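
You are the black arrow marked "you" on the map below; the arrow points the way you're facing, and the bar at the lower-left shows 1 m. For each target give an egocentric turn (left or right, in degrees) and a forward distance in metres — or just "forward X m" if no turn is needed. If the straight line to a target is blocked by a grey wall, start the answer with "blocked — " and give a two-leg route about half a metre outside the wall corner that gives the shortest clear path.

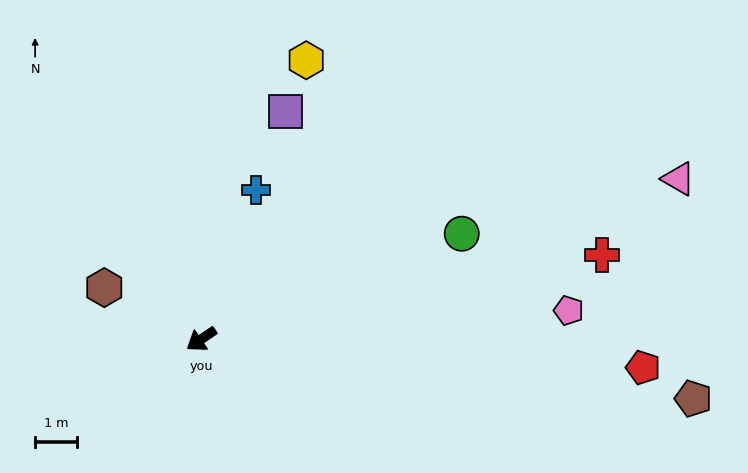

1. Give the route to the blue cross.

turn right 144°, forward 3.8 m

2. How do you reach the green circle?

turn left 168°, forward 6.8 m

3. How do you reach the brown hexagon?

turn right 62°, forward 2.6 m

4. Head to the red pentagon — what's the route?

turn left 142°, forward 10.6 m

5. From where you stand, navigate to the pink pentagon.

turn left 150°, forward 8.9 m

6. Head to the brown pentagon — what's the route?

turn left 139°, forward 11.9 m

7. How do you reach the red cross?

turn left 158°, forward 9.8 m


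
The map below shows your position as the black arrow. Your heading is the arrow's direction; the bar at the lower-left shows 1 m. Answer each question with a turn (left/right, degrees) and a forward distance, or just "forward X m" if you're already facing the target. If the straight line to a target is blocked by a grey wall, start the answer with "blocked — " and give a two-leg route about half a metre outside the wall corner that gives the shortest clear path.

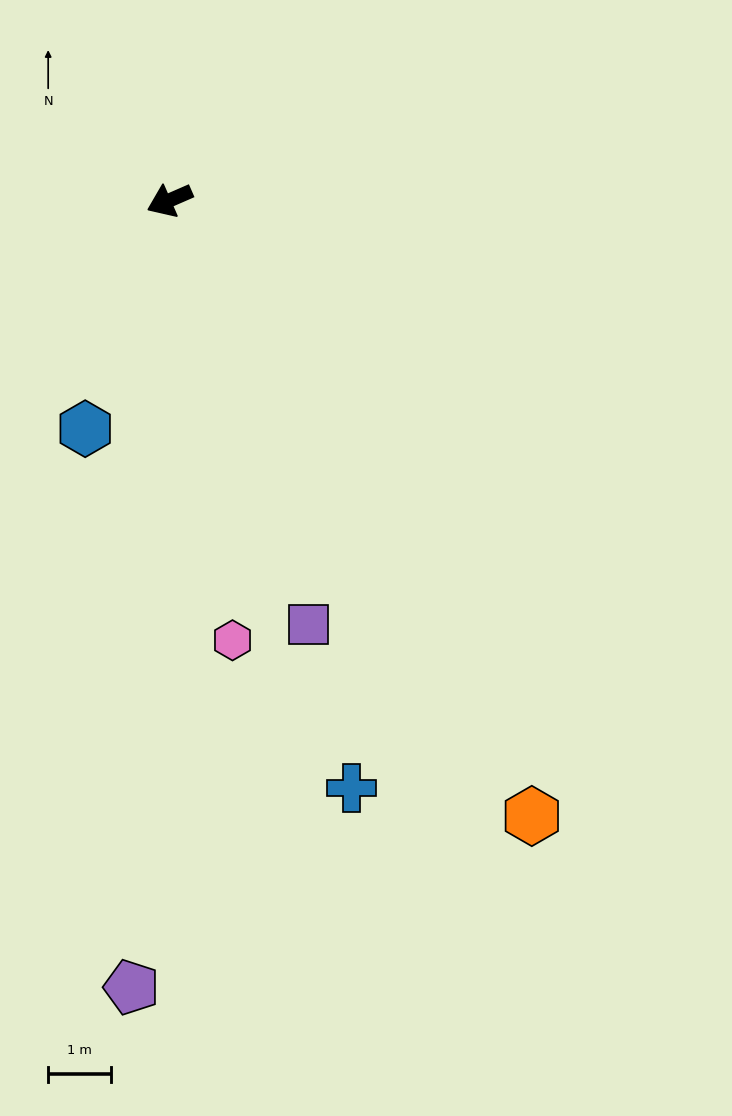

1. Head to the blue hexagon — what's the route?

turn left 46°, forward 3.9 m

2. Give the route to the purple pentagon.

turn left 64°, forward 12.5 m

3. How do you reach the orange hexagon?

turn left 97°, forward 11.3 m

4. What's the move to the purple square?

turn left 85°, forward 7.1 m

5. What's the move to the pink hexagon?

turn left 75°, forward 7.0 m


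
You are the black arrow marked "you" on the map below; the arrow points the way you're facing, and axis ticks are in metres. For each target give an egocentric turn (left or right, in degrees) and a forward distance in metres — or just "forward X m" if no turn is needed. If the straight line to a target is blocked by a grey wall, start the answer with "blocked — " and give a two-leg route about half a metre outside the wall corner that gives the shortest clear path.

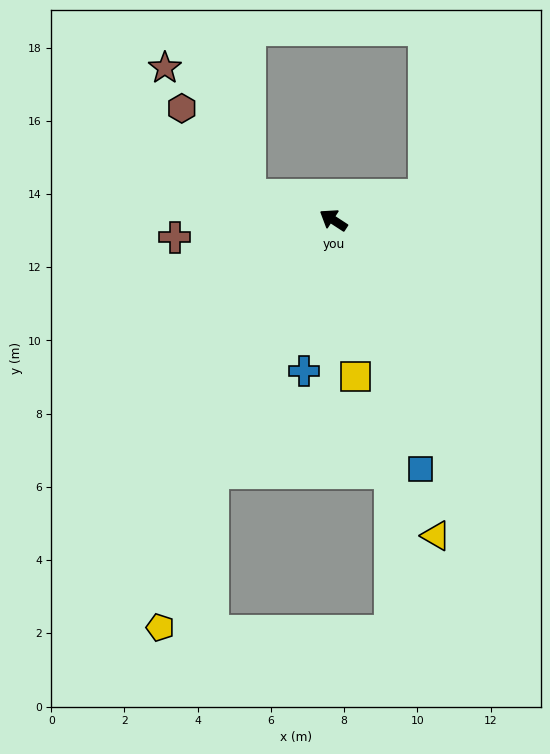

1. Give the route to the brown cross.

turn left 39°, forward 4.4 m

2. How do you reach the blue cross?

turn left 112°, forward 4.2 m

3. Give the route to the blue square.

turn left 142°, forward 7.2 m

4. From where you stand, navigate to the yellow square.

turn left 131°, forward 4.3 m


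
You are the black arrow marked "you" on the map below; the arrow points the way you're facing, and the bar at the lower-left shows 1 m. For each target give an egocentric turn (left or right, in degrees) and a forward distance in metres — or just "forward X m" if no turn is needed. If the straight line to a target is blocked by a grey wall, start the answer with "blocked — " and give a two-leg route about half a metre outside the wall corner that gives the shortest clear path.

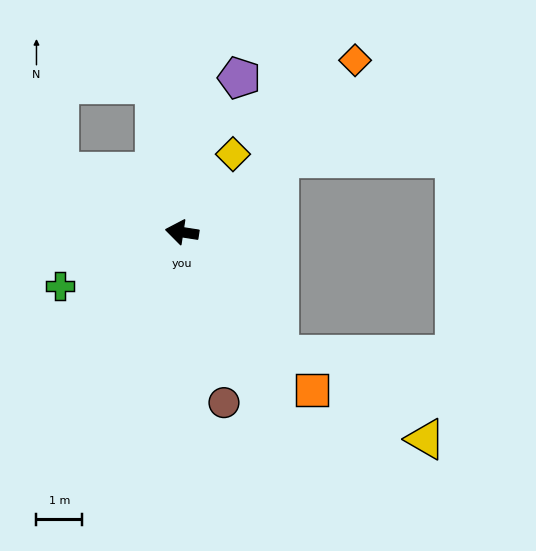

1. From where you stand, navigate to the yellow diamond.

turn right 114°, forward 2.0 m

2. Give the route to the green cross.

turn left 33°, forward 2.9 m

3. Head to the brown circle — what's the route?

turn left 113°, forward 3.8 m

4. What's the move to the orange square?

turn left 138°, forward 4.5 m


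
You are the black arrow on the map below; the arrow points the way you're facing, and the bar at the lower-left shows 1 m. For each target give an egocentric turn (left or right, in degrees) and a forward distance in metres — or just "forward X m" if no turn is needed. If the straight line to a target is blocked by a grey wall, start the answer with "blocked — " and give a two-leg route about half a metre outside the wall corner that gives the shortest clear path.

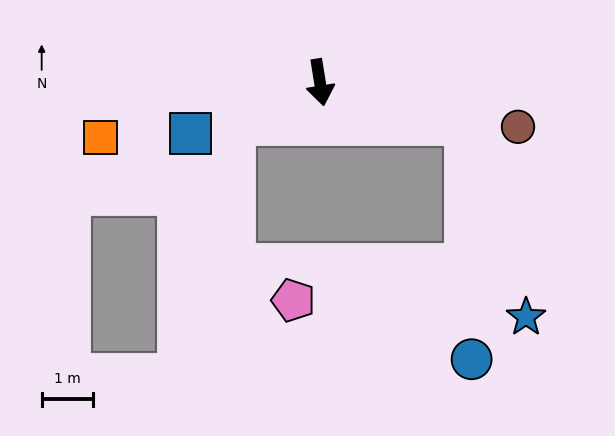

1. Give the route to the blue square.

turn right 77°, forward 2.7 m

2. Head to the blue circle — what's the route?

blocked — turn left 65°, forward 3.0 m, then turn right 73°, forward 4.6 m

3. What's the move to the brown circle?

turn left 68°, forward 4.0 m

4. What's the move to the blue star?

blocked — turn left 65°, forward 3.0 m, then turn right 57°, forward 4.0 m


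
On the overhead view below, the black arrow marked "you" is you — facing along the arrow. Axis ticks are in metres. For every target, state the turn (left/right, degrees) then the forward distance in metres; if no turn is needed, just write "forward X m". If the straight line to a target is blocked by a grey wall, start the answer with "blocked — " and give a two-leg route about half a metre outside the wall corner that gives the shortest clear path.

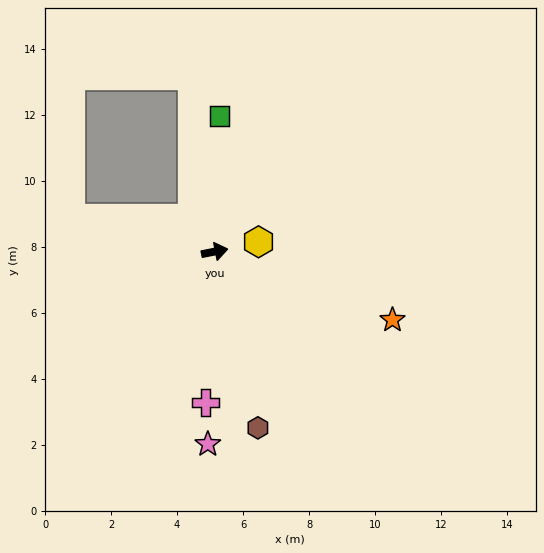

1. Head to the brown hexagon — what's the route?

turn right 87°, forward 5.5 m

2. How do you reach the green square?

turn left 77°, forward 4.1 m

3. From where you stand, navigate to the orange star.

turn right 32°, forward 5.8 m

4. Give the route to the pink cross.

turn right 105°, forward 4.6 m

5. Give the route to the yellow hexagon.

forward 1.4 m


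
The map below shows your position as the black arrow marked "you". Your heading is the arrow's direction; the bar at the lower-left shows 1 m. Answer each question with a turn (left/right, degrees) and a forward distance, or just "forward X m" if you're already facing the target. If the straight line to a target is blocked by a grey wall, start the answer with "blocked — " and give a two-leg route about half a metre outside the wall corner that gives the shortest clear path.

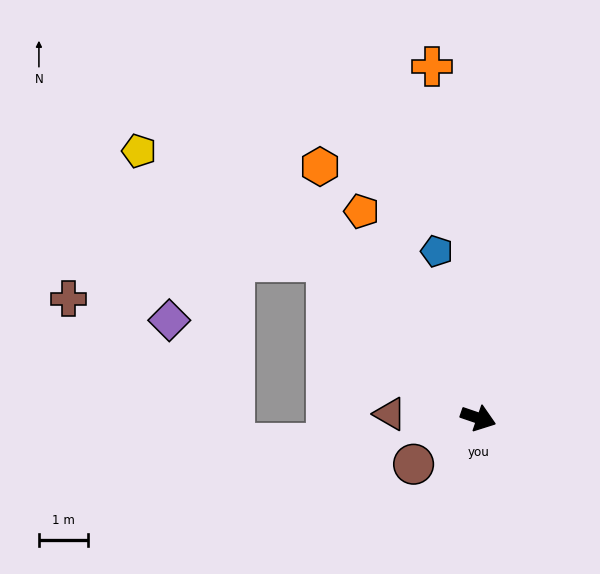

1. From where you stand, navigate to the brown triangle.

turn right 164°, forward 1.8 m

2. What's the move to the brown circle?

turn right 126°, forward 1.6 m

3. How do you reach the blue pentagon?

turn left 123°, forward 3.5 m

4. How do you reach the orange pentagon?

turn left 138°, forward 4.8 m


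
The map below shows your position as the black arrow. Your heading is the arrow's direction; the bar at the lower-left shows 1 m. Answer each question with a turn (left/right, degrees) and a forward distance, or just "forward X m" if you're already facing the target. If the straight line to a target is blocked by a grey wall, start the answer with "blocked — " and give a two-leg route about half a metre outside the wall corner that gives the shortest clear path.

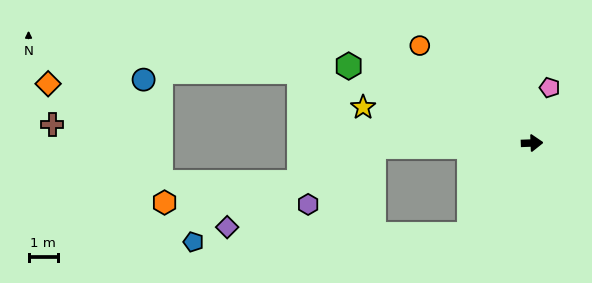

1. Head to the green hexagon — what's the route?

turn left 155°, forward 6.7 m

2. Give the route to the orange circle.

turn left 137°, forward 5.0 m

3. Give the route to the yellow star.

turn left 166°, forward 5.8 m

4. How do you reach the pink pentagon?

turn left 70°, forward 2.0 m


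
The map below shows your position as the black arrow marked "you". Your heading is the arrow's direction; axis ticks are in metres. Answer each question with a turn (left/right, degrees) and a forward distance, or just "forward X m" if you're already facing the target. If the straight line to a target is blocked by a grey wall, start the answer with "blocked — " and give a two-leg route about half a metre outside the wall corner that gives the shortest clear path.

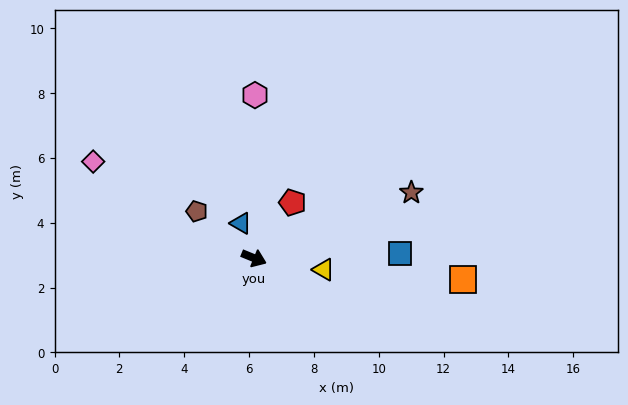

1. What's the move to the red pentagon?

turn left 78°, forward 2.1 m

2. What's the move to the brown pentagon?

turn left 163°, forward 2.3 m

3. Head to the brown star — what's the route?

turn left 45°, forward 5.3 m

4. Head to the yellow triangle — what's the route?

turn left 13°, forward 2.2 m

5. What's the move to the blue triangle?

turn left 133°, forward 1.1 m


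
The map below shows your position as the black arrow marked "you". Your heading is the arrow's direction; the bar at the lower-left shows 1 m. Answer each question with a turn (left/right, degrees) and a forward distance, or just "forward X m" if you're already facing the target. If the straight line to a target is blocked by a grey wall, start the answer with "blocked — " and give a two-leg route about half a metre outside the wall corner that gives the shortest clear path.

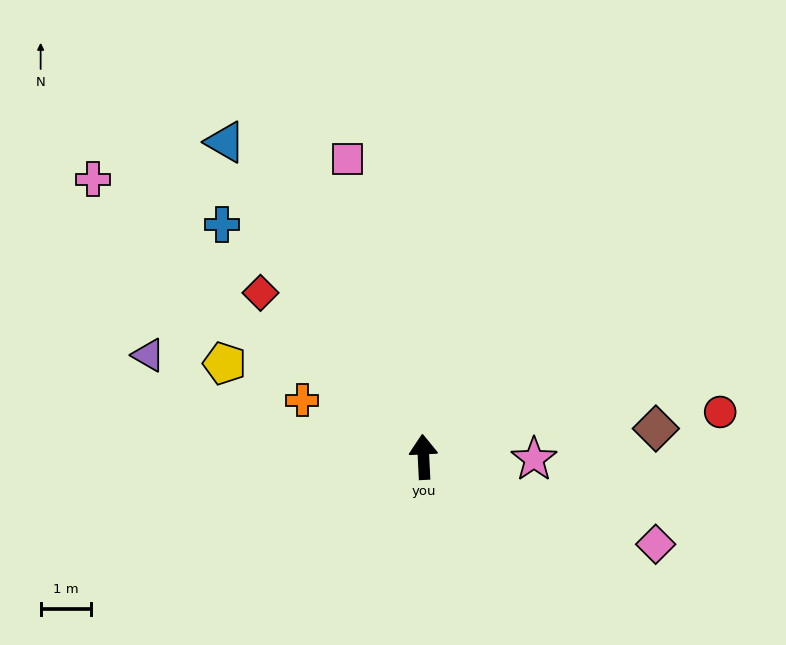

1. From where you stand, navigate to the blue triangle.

turn left 29°, forward 7.4 m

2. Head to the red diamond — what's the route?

turn left 42°, forward 4.6 m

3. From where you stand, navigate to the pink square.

turn left 12°, forward 6.1 m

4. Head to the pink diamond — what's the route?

turn right 113°, forward 4.9 m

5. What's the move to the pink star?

turn right 94°, forward 2.2 m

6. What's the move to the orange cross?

turn left 62°, forward 2.7 m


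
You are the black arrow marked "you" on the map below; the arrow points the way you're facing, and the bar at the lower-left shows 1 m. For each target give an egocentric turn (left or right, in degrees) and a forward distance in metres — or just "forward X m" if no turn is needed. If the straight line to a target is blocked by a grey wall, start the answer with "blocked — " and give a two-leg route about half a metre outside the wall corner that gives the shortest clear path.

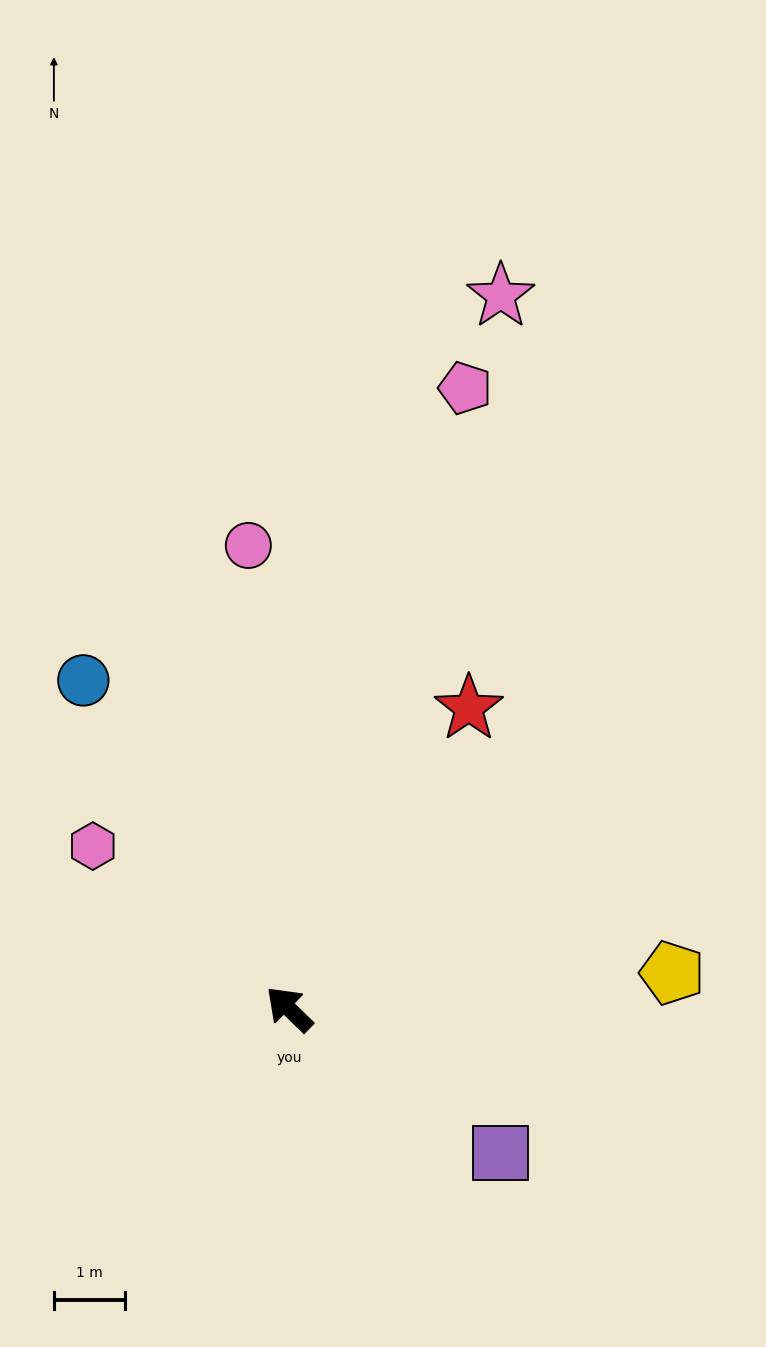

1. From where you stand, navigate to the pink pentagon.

turn right 62°, forward 9.1 m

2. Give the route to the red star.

turn right 77°, forward 4.9 m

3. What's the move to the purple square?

turn right 170°, forward 3.6 m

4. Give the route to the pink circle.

turn right 41°, forward 6.5 m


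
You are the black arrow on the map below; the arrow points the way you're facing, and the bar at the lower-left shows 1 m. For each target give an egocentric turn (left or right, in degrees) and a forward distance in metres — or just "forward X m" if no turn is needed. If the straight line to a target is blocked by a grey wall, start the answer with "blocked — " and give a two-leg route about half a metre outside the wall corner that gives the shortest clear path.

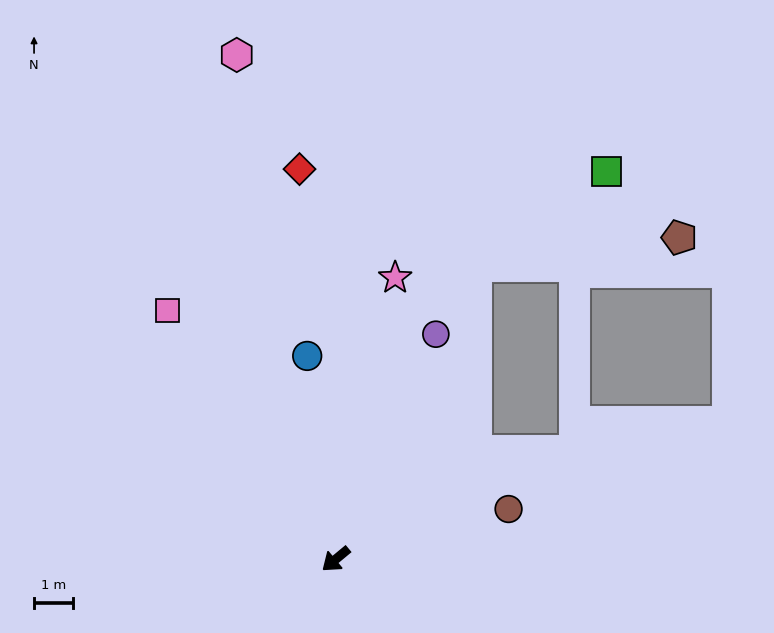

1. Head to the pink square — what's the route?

turn right 96°, forward 7.6 m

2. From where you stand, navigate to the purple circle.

turn right 154°, forward 6.3 m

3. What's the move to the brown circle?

turn left 156°, forward 4.6 m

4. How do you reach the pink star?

turn right 142°, forward 7.3 m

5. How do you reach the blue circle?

turn right 122°, forward 5.2 m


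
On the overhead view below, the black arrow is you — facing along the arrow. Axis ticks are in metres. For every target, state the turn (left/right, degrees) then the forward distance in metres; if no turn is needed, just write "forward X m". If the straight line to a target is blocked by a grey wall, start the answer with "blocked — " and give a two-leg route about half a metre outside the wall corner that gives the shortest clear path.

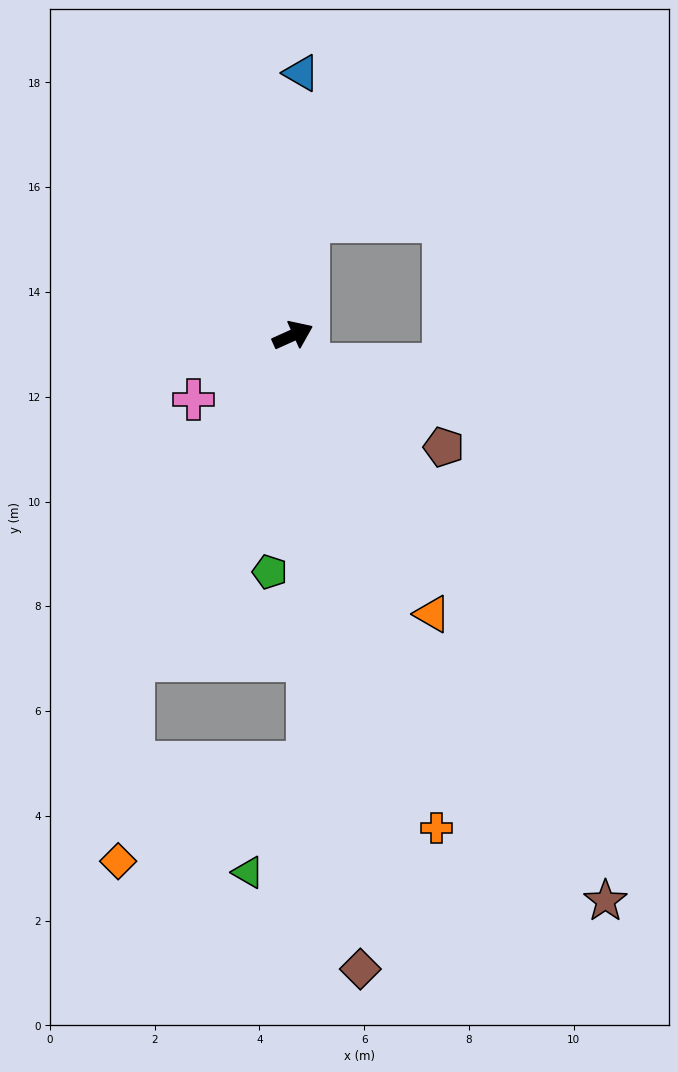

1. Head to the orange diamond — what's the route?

blocked — turn right 141°, forward 6.9 m, then turn left 23°, forward 3.9 m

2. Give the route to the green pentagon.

turn right 120°, forward 4.5 m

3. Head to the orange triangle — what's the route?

turn right 88°, forward 5.9 m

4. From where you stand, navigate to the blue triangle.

turn left 64°, forward 5.0 m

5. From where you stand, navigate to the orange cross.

turn right 98°, forward 9.8 m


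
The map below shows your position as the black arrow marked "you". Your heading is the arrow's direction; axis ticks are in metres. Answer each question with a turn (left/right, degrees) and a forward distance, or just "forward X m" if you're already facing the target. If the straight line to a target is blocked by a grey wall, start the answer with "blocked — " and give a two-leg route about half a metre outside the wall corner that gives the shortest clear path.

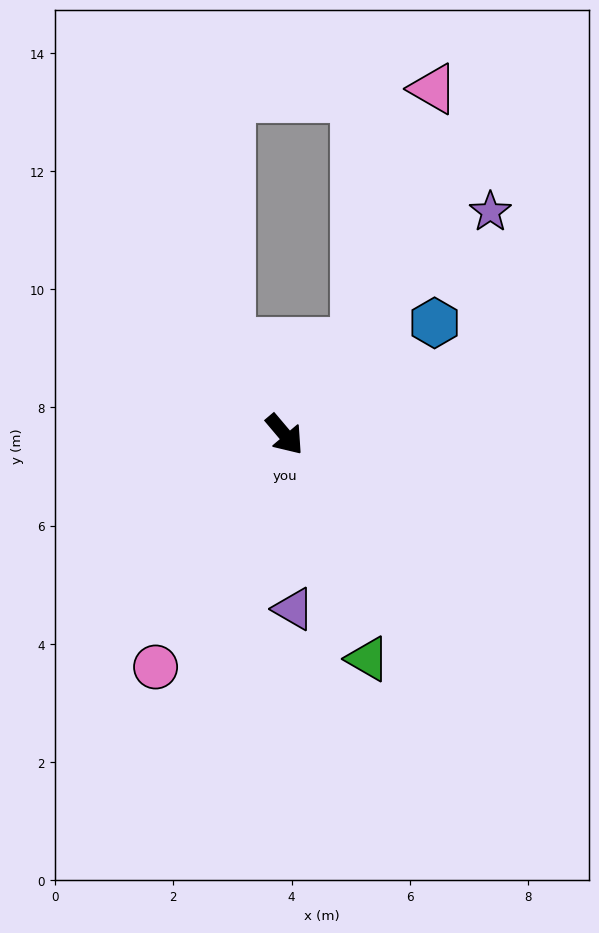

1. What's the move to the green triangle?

turn right 20°, forward 4.0 m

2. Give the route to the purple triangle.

turn right 37°, forward 3.0 m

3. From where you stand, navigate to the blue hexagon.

turn left 86°, forward 3.2 m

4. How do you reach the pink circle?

turn right 69°, forward 4.5 m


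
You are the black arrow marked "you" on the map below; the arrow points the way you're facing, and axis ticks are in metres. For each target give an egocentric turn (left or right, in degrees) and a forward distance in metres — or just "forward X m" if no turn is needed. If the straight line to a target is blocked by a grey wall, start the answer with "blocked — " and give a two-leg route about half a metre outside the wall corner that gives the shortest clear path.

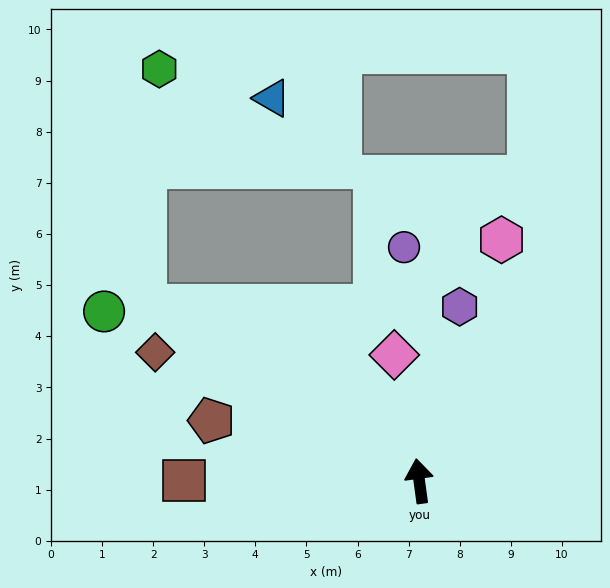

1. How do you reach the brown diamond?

turn left 56°, forward 5.7 m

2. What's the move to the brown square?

turn left 82°, forward 4.6 m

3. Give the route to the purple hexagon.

turn right 21°, forward 3.5 m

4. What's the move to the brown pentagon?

turn left 66°, forward 4.2 m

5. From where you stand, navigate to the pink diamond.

turn left 3°, forward 2.5 m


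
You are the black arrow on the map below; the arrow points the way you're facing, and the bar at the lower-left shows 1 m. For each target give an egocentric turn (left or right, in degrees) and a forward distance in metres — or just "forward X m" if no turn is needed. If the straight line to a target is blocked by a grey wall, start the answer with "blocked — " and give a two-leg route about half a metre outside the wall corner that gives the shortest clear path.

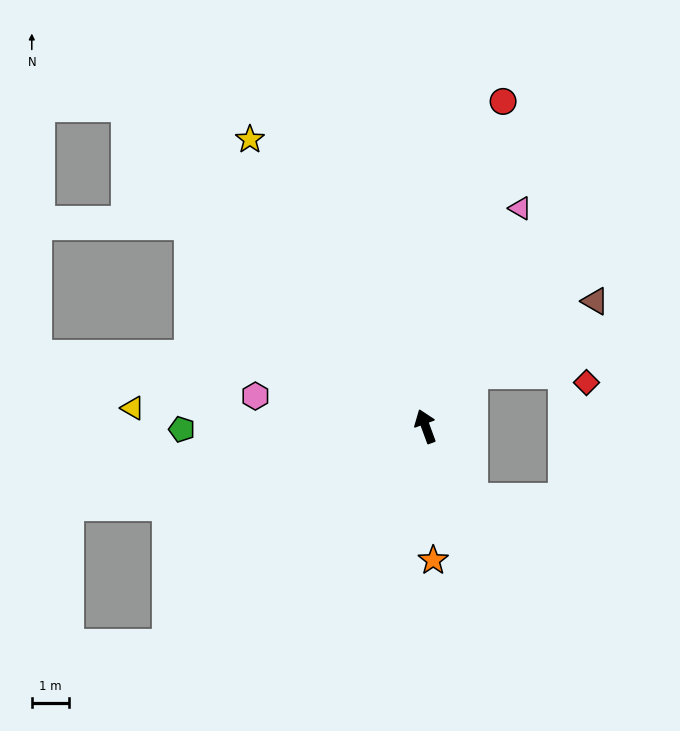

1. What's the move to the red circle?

turn right 34°, forward 8.9 m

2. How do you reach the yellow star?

turn left 11°, forward 9.0 m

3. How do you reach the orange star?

turn left 163°, forward 3.6 m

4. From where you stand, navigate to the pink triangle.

turn right 44°, forward 6.3 m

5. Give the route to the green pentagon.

turn left 71°, forward 6.5 m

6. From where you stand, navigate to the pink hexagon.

turn left 60°, forward 4.6 m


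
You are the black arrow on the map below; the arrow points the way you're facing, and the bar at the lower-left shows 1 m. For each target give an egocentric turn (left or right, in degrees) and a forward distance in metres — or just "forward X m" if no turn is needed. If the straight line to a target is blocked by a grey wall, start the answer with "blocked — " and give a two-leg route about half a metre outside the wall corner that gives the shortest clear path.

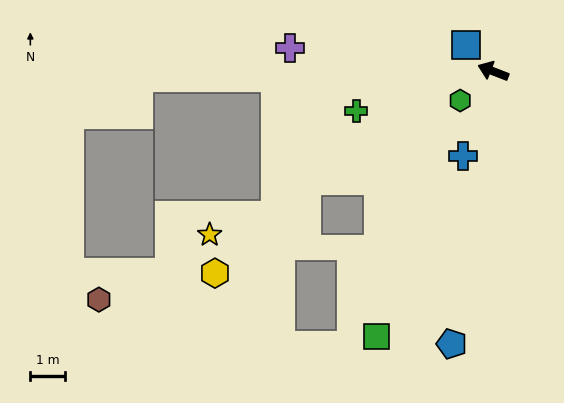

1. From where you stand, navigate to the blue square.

turn right 23°, forward 1.1 m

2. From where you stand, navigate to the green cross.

turn left 37°, forward 4.2 m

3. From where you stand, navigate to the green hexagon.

turn left 63°, forward 1.3 m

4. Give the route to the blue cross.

turn left 91°, forward 2.6 m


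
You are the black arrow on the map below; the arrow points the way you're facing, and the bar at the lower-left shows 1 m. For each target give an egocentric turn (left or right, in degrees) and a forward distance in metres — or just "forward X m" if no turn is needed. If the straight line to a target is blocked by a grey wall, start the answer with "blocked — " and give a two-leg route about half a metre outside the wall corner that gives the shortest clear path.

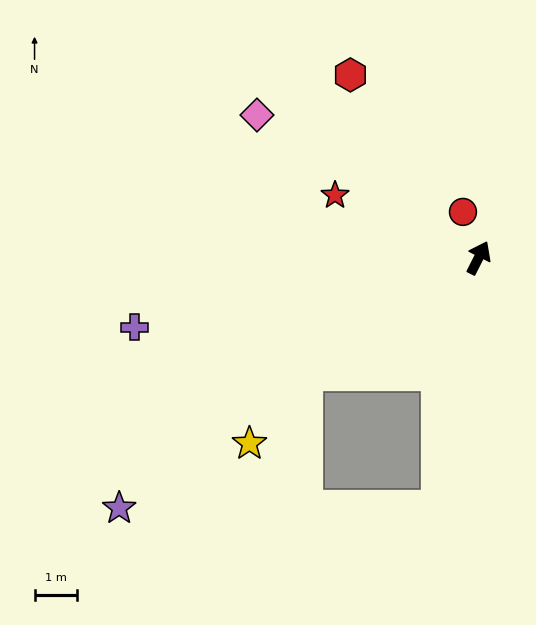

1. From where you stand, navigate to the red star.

turn left 93°, forward 3.7 m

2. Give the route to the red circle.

turn left 46°, forward 1.1 m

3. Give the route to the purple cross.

turn left 128°, forward 8.3 m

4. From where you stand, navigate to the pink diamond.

turn left 84°, forward 6.2 m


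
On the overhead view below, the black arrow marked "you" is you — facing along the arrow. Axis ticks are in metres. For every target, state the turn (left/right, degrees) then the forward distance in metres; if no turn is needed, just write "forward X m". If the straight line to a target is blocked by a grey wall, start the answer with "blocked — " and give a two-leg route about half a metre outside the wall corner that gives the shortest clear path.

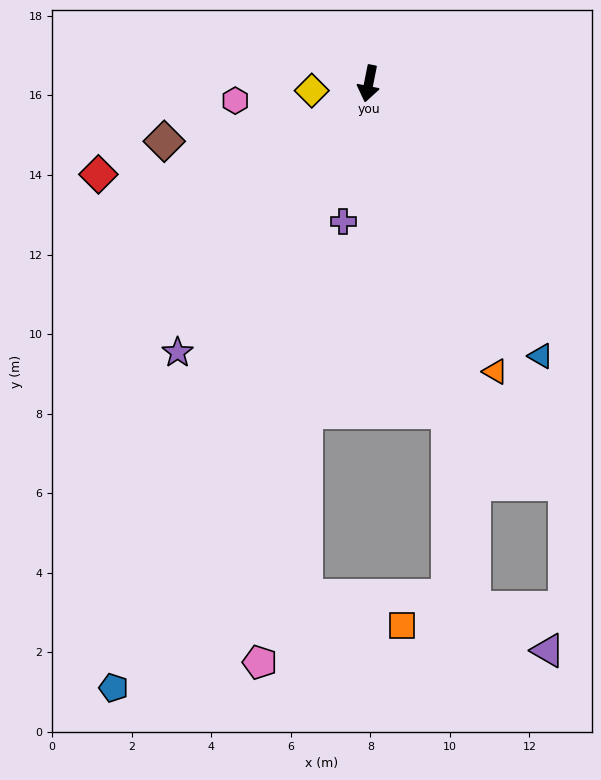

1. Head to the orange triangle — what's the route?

turn left 35°, forward 7.9 m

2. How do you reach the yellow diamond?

turn right 72°, forward 1.4 m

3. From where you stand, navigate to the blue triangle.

turn left 44°, forward 8.1 m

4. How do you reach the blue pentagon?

turn right 12°, forward 16.5 m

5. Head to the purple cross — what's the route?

forward 3.5 m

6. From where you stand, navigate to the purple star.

turn right 24°, forward 8.3 m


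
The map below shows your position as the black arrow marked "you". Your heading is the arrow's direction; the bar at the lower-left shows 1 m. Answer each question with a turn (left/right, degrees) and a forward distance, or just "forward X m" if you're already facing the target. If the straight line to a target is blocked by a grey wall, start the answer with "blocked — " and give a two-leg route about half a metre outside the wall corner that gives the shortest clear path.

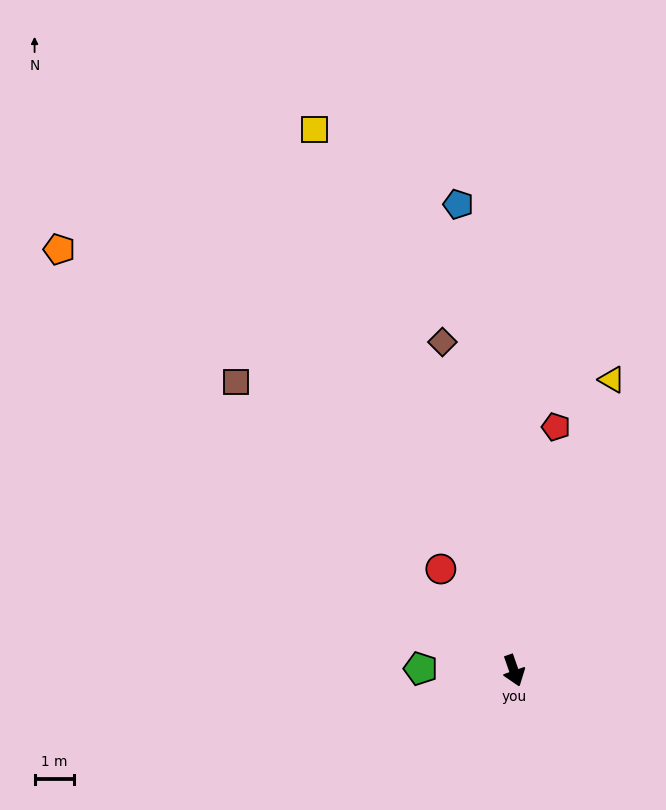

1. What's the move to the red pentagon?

turn left 151°, forward 6.3 m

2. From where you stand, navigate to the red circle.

turn right 164°, forward 3.2 m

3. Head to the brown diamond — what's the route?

turn left 173°, forward 8.5 m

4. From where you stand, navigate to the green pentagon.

turn right 110°, forward 2.4 m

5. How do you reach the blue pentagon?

turn left 168°, forward 11.9 m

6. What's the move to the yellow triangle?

turn left 142°, forward 7.8 m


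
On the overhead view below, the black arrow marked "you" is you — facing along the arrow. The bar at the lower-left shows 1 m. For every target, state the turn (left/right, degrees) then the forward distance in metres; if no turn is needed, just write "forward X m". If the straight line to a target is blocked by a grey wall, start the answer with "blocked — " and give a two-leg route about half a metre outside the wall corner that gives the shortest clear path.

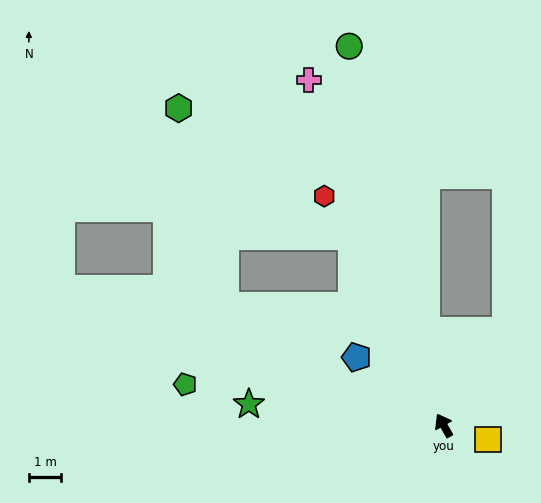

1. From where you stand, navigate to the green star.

turn left 54°, forward 6.1 m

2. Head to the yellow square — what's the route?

turn right 137°, forward 1.4 m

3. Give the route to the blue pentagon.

turn left 23°, forward 3.4 m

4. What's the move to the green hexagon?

blocked — turn right 3°, forward 6.5 m, then turn left 27°, forward 6.7 m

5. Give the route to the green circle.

turn right 15°, forward 12.1 m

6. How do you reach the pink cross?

turn right 8°, forward 11.5 m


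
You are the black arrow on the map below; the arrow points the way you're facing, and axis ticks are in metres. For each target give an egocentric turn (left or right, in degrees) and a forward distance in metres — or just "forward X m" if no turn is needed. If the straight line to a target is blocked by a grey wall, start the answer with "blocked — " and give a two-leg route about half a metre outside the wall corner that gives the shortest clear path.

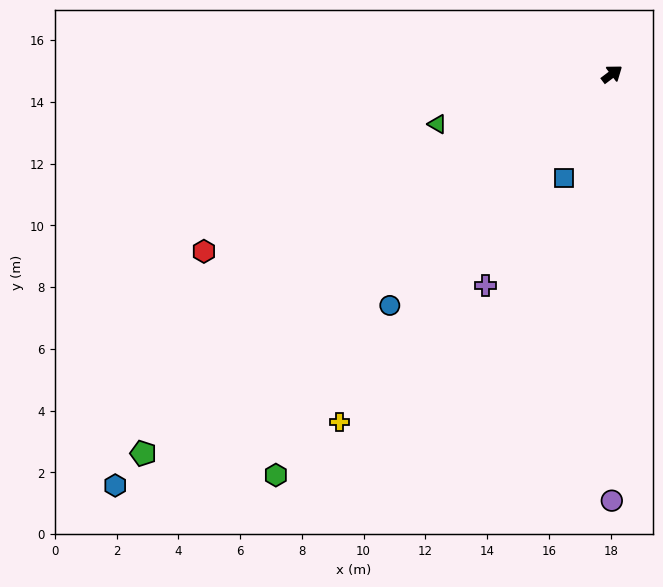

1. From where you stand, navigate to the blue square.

turn right 152°, forward 3.7 m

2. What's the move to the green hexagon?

turn right 167°, forward 16.9 m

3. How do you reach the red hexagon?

turn left 166°, forward 14.4 m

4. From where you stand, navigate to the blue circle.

turn right 171°, forward 10.4 m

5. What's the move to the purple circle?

turn right 127°, forward 13.8 m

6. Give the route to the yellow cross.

turn right 165°, forward 14.3 m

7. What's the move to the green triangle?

turn left 159°, forward 5.9 m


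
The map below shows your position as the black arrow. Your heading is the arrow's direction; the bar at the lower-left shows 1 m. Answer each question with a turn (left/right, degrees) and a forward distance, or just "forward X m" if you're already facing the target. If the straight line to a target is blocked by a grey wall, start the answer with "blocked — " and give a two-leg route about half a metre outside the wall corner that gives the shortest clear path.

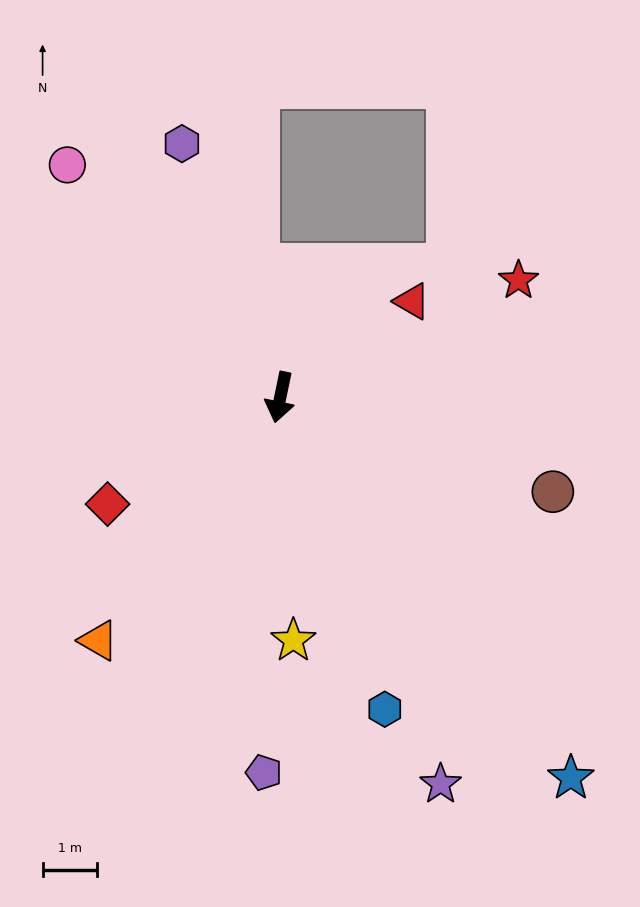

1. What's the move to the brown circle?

turn left 83°, forward 5.3 m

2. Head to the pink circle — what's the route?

turn right 126°, forward 5.8 m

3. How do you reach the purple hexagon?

turn right 147°, forward 5.0 m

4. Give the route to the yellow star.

turn left 15°, forward 4.5 m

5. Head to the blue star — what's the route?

turn left 49°, forward 8.8 m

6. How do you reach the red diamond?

turn right 47°, forward 3.7 m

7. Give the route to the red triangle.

turn left 138°, forward 3.0 m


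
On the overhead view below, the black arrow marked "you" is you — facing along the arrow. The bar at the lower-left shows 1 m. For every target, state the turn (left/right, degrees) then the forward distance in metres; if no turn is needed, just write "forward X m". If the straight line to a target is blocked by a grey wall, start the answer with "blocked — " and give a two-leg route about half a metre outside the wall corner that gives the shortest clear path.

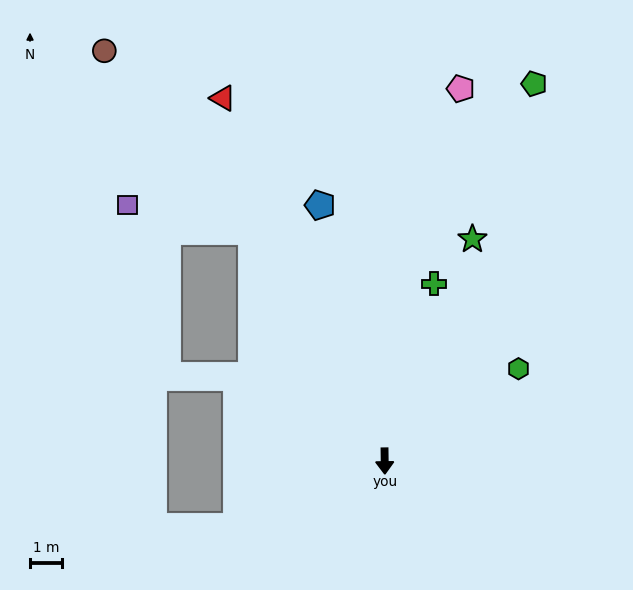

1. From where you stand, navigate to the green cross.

turn left 164°, forward 5.8 m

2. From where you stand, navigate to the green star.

turn left 158°, forward 7.5 m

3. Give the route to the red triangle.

turn right 157°, forward 12.5 m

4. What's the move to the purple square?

blocked — turn right 150°, forward 8.3 m, then turn left 47°, forward 4.0 m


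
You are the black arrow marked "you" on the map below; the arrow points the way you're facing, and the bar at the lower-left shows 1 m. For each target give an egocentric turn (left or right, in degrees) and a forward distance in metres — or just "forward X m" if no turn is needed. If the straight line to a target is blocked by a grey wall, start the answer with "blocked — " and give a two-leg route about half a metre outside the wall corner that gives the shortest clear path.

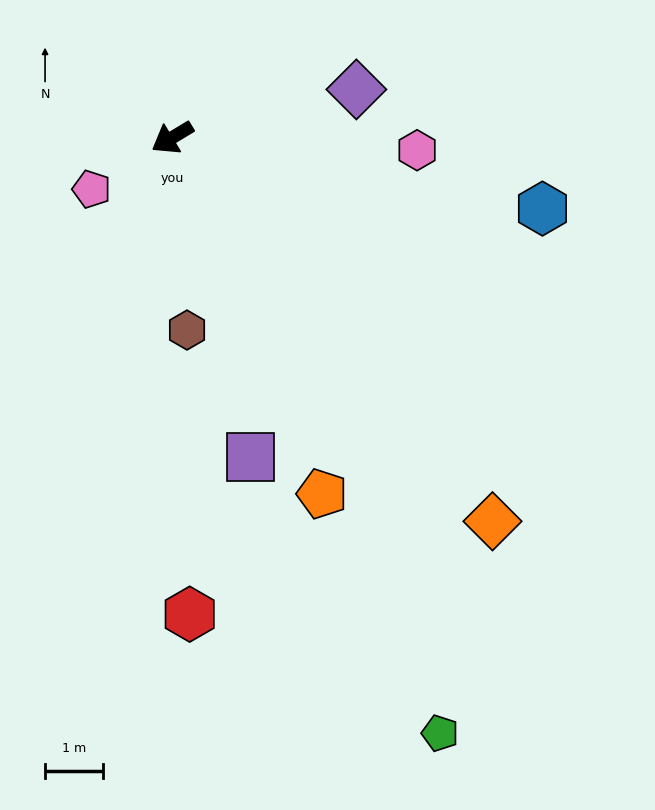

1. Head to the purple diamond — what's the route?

turn left 163°, forward 3.3 m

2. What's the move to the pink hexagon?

turn left 146°, forward 4.2 m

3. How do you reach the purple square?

turn left 73°, forward 5.6 m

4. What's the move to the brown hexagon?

turn left 63°, forward 3.3 m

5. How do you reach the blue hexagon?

turn left 138°, forward 6.5 m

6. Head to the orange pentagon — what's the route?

turn left 82°, forward 6.6 m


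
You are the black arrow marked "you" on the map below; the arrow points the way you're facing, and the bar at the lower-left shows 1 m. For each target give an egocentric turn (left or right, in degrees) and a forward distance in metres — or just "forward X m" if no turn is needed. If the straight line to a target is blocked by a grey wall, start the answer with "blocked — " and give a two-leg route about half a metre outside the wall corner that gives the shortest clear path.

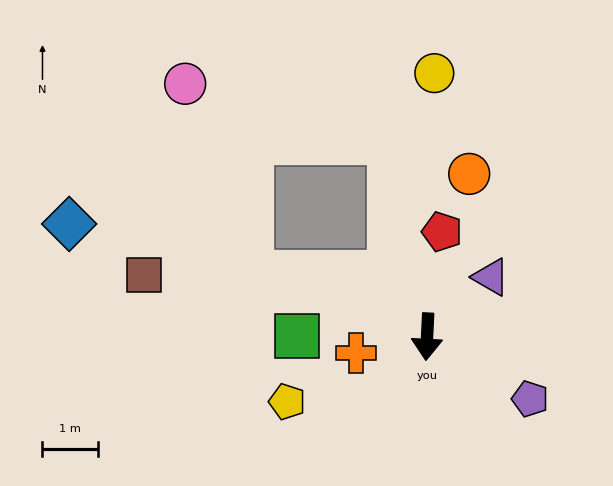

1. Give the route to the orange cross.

turn right 74°, forward 1.3 m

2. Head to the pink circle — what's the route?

blocked — turn right 107°, forward 3.4 m, then turn right 51°, forward 3.6 m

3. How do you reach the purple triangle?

turn left 136°, forward 1.6 m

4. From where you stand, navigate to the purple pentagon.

turn left 62°, forward 2.2 m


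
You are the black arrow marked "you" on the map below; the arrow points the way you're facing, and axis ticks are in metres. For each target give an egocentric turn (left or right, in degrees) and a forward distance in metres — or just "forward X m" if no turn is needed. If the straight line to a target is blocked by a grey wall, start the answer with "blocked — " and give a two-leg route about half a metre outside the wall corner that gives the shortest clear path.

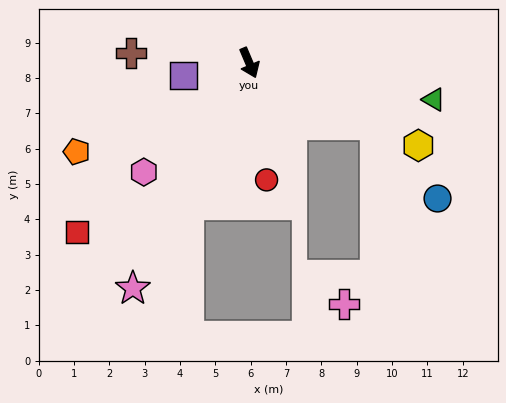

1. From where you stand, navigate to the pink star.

turn right 50°, forward 7.2 m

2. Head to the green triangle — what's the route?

turn left 56°, forward 5.3 m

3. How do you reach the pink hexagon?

turn right 67°, forward 4.3 m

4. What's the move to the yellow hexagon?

turn left 41°, forward 5.3 m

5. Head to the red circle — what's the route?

turn right 15°, forward 3.3 m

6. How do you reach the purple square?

turn right 102°, forward 1.9 m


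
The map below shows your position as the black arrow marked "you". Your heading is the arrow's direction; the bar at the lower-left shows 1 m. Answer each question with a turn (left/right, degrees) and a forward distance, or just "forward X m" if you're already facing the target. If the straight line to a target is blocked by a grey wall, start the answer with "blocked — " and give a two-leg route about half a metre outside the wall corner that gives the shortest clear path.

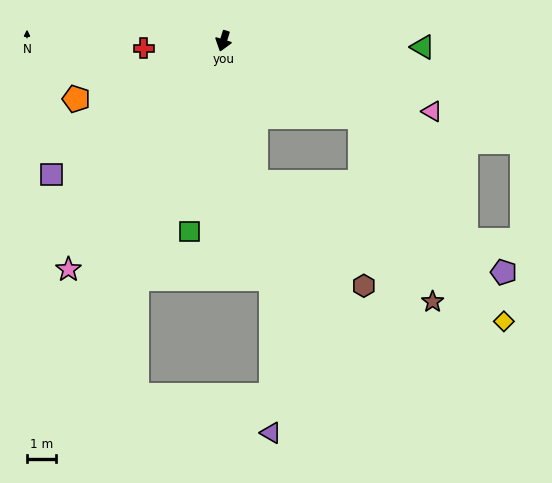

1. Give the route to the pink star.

turn right 17°, forward 9.5 m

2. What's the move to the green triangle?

turn left 106°, forward 6.9 m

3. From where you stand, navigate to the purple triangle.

blocked — turn left 29°, forward 8.4 m, then turn right 12°, forward 5.3 m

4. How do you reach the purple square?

turn right 35°, forward 7.5 m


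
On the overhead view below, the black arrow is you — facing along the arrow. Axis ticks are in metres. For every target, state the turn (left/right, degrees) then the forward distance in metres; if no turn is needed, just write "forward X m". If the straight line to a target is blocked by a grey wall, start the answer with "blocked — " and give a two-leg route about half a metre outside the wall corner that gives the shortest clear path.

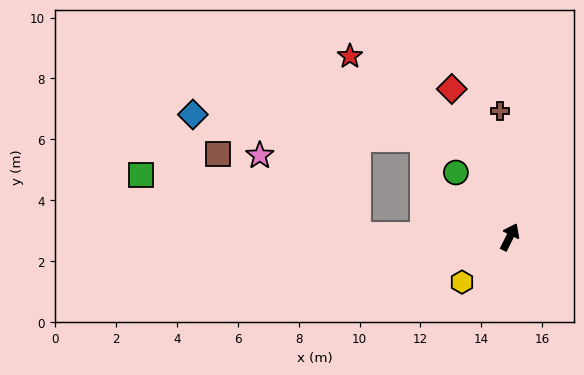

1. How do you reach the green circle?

turn left 66°, forward 2.8 m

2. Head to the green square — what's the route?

blocked — turn left 116°, forward 5.0 m, then turn right 15°, forward 7.4 m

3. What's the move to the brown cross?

turn left 31°, forward 4.2 m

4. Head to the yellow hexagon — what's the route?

turn left 160°, forward 2.2 m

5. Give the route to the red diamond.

turn left 48°, forward 5.2 m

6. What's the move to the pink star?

blocked — turn left 116°, forward 5.0 m, then turn right 38°, forward 4.1 m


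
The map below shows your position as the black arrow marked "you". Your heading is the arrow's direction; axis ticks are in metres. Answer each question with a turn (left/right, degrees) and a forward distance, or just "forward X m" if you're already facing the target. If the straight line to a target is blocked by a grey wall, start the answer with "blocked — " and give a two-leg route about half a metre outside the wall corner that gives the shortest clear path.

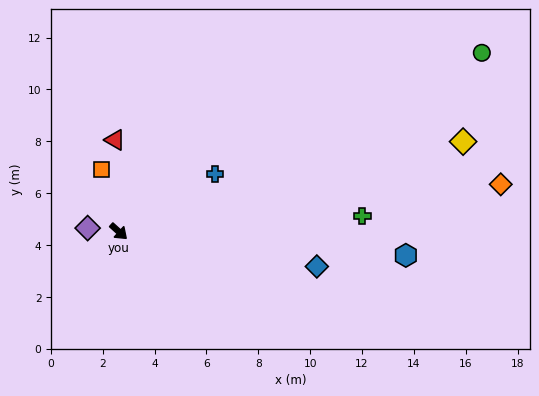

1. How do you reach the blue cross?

turn left 73°, forward 4.3 m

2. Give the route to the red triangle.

turn left 134°, forward 3.5 m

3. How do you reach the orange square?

turn left 148°, forward 2.5 m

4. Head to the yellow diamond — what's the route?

turn left 57°, forward 13.7 m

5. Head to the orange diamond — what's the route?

turn left 49°, forward 14.8 m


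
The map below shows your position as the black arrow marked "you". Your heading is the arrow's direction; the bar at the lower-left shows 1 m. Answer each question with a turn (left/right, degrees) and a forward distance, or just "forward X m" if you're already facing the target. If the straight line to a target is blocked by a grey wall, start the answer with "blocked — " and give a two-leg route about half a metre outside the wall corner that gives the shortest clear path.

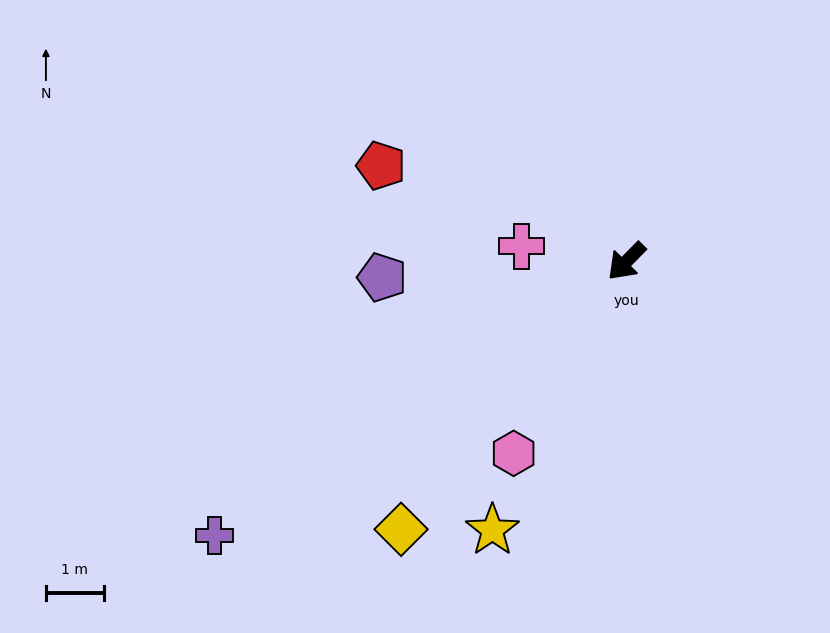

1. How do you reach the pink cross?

turn right 54°, forward 1.8 m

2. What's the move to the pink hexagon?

turn left 14°, forward 3.8 m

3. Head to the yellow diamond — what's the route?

turn left 4°, forward 6.0 m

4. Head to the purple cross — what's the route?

turn right 12°, forward 8.6 m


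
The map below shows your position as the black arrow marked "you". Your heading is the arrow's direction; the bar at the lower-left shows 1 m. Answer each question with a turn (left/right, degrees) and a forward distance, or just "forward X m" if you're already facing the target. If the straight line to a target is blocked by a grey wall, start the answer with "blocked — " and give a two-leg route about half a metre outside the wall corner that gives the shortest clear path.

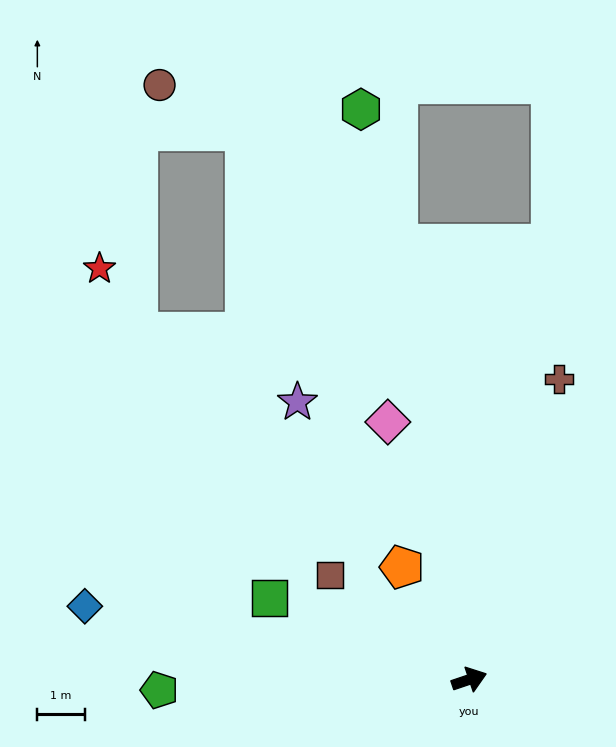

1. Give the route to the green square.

turn left 139°, forward 4.6 m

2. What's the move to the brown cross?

turn left 55°, forward 6.6 m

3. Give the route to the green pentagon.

turn left 163°, forward 6.5 m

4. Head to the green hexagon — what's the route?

turn left 82°, forward 12.3 m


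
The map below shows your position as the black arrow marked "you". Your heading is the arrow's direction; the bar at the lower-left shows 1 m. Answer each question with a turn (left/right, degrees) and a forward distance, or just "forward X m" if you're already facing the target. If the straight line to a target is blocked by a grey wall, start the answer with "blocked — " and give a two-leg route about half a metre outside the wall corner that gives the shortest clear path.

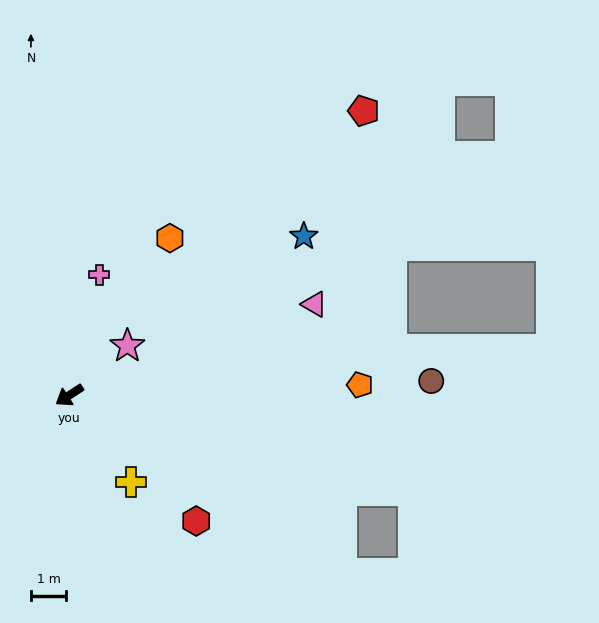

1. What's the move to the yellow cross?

turn left 92°, forward 3.0 m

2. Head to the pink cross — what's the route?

turn right 137°, forward 3.5 m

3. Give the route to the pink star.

turn right 173°, forward 2.2 m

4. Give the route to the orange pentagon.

turn left 149°, forward 8.3 m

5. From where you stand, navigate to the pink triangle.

turn left 167°, forward 7.5 m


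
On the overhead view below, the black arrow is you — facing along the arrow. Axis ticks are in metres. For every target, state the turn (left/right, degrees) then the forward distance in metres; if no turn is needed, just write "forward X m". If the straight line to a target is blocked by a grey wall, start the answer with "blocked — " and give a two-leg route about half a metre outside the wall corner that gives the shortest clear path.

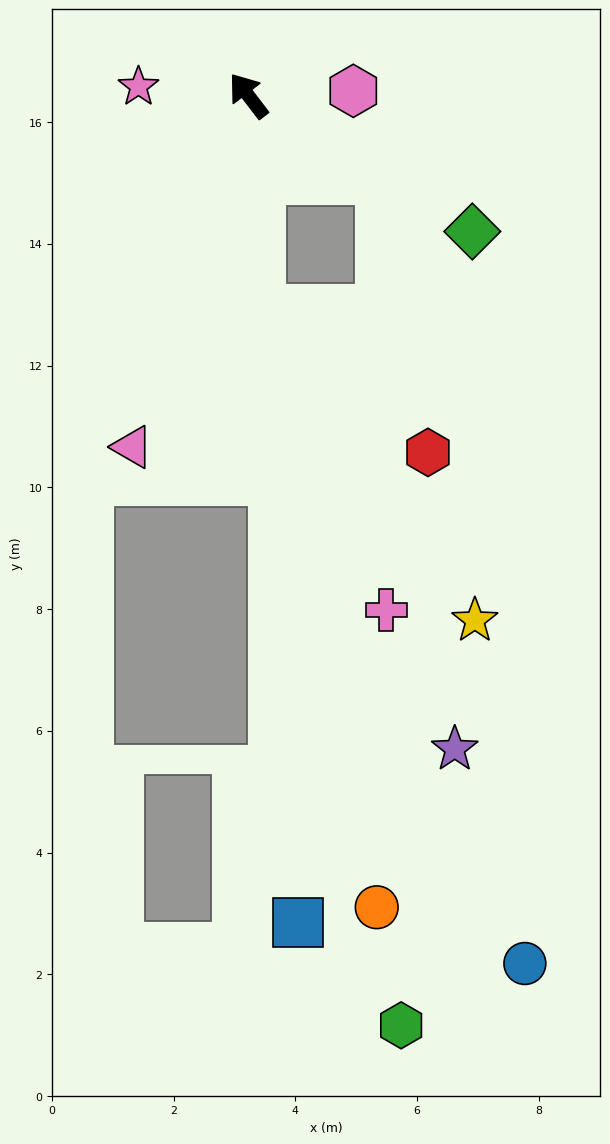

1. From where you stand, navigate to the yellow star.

blocked — turn left 146°, forward 3.5 m, then turn left 31°, forward 6.2 m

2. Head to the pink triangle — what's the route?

turn left 124°, forward 6.1 m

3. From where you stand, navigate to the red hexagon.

blocked — turn right 160°, forward 2.6 m, then turn right 48°, forward 4.6 m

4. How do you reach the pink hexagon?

turn right 125°, forward 1.7 m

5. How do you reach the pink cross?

blocked — turn left 146°, forward 3.5 m, then turn left 20°, forward 5.3 m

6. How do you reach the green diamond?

turn right 159°, forward 4.3 m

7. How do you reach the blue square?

turn left 146°, forward 13.6 m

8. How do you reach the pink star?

turn left 48°, forward 1.8 m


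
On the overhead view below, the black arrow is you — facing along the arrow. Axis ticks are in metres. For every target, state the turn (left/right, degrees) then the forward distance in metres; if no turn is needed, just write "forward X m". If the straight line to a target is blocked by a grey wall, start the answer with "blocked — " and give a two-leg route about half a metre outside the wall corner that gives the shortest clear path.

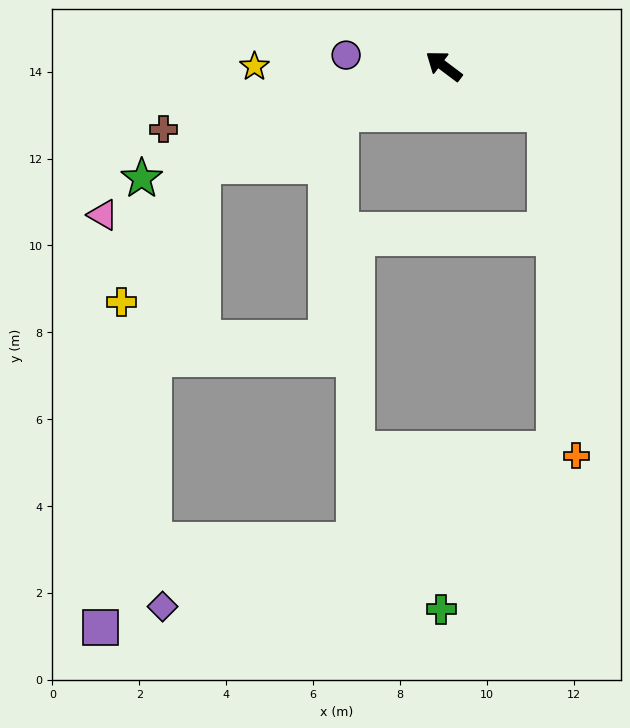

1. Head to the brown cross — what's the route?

turn left 50°, forward 6.6 m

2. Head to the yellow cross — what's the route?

blocked — turn left 59°, forward 6.0 m, then turn left 37°, forward 3.7 m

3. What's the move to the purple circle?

turn left 31°, forward 2.3 m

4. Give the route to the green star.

turn left 57°, forward 7.4 m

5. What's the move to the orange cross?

blocked — turn right 168°, forward 2.6 m, then turn right 60°, forward 7.9 m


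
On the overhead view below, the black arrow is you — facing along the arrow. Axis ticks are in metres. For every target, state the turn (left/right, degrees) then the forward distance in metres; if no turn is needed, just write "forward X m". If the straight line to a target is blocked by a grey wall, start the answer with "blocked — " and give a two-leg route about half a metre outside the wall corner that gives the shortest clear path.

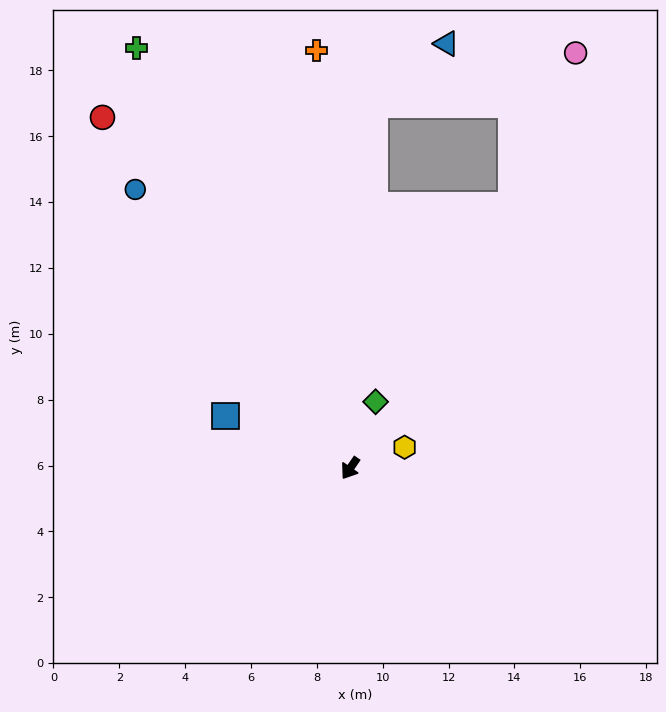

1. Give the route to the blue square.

turn right 78°, forward 4.1 m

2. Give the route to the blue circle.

turn right 108°, forward 10.7 m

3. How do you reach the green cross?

turn right 119°, forward 14.3 m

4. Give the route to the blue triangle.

blocked — turn right 149°, forward 11.1 m, then turn right 47°, forward 2.9 m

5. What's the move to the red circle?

turn right 110°, forward 13.0 m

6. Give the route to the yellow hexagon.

turn left 146°, forward 1.8 m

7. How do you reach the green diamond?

turn right 166°, forward 2.2 m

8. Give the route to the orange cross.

turn right 141°, forward 12.7 m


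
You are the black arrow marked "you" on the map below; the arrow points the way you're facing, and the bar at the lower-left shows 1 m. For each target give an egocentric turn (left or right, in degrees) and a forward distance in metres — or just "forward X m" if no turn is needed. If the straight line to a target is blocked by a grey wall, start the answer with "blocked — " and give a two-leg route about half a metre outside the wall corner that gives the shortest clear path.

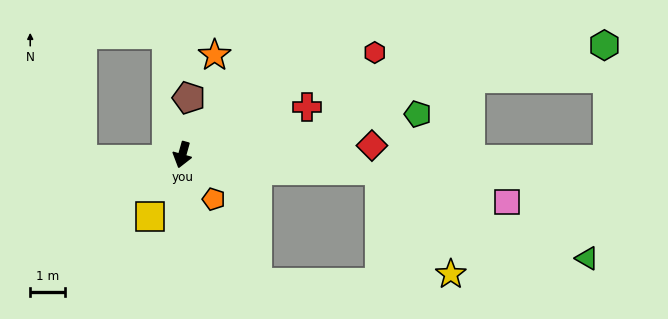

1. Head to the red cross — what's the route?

turn left 127°, forward 3.9 m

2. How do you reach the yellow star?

blocked — turn left 101°, forward 5.7 m, then turn right 51°, forward 3.7 m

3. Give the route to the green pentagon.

turn left 115°, forward 6.9 m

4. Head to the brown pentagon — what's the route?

turn right 171°, forward 1.7 m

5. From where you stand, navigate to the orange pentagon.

turn left 51°, forward 1.6 m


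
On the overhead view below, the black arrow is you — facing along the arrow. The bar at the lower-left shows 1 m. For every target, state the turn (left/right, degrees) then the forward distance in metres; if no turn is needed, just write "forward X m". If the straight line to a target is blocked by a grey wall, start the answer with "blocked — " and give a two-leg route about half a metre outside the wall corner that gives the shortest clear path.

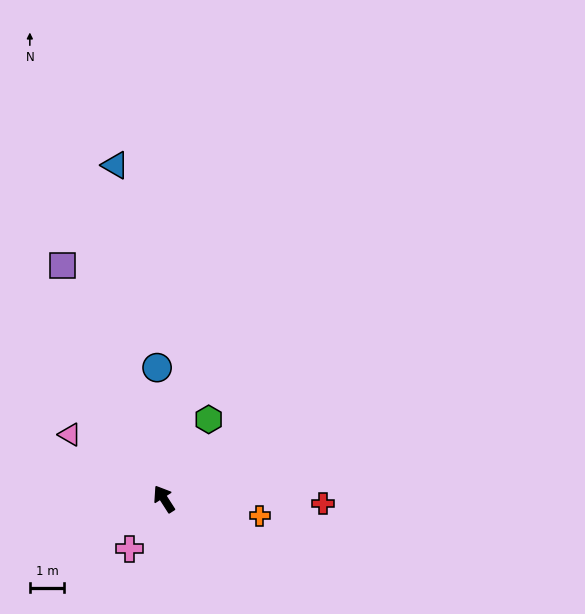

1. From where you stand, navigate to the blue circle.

turn right 30°, forward 3.9 m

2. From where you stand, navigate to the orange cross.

turn right 133°, forward 2.9 m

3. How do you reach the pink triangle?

turn left 23°, forward 3.3 m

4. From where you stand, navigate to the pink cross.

turn left 113°, forward 1.8 m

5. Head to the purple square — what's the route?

turn right 9°, forward 7.5 m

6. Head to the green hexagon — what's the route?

turn right 62°, forward 2.7 m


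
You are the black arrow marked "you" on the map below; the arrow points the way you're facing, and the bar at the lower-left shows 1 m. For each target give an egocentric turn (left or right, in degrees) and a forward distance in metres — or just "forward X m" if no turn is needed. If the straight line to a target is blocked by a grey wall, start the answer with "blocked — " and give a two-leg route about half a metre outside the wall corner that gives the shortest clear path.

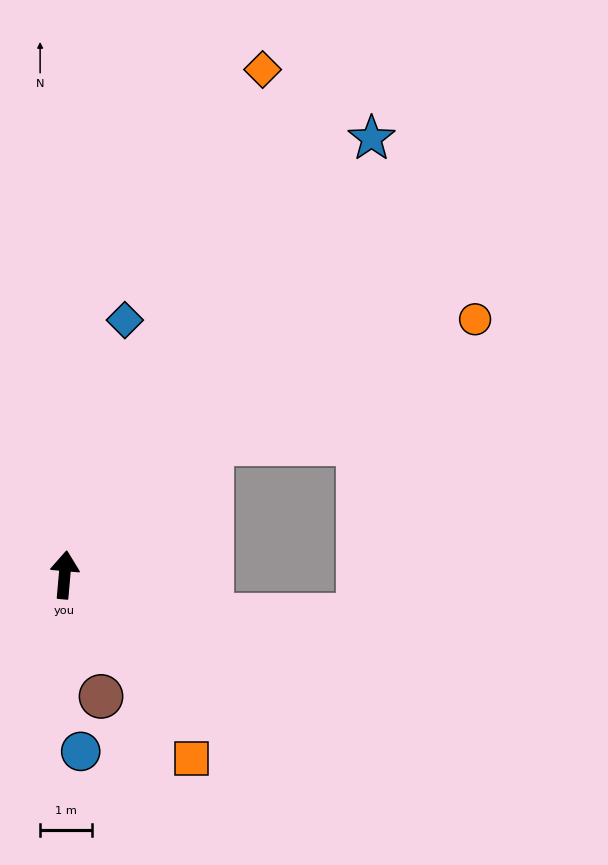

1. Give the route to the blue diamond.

turn right 8°, forward 5.1 m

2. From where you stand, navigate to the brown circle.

turn right 158°, forward 2.5 m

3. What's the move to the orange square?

turn right 140°, forward 4.3 m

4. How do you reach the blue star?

turn right 30°, forward 10.3 m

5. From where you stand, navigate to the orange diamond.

turn right 16°, forward 10.5 m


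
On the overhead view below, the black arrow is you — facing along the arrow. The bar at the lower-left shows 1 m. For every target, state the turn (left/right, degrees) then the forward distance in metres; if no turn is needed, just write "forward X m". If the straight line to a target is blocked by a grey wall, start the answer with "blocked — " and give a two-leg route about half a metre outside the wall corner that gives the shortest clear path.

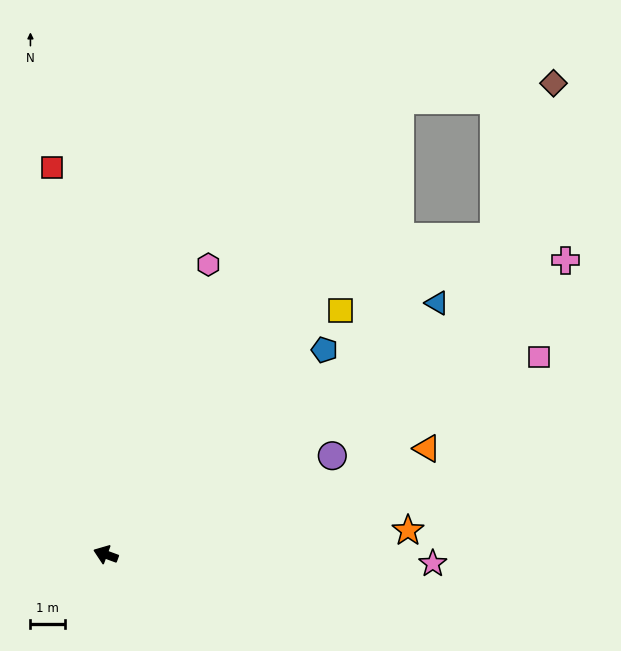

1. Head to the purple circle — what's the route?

turn right 136°, forward 7.1 m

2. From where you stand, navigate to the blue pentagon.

turn right 117°, forward 8.6 m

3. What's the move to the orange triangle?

turn right 142°, forward 9.7 m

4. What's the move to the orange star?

turn right 155°, forward 8.7 m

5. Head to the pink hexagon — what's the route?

turn right 89°, forward 8.8 m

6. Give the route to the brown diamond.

blocked — turn right 103°, forward 15.5 m, then turn right 51°, forward 4.5 m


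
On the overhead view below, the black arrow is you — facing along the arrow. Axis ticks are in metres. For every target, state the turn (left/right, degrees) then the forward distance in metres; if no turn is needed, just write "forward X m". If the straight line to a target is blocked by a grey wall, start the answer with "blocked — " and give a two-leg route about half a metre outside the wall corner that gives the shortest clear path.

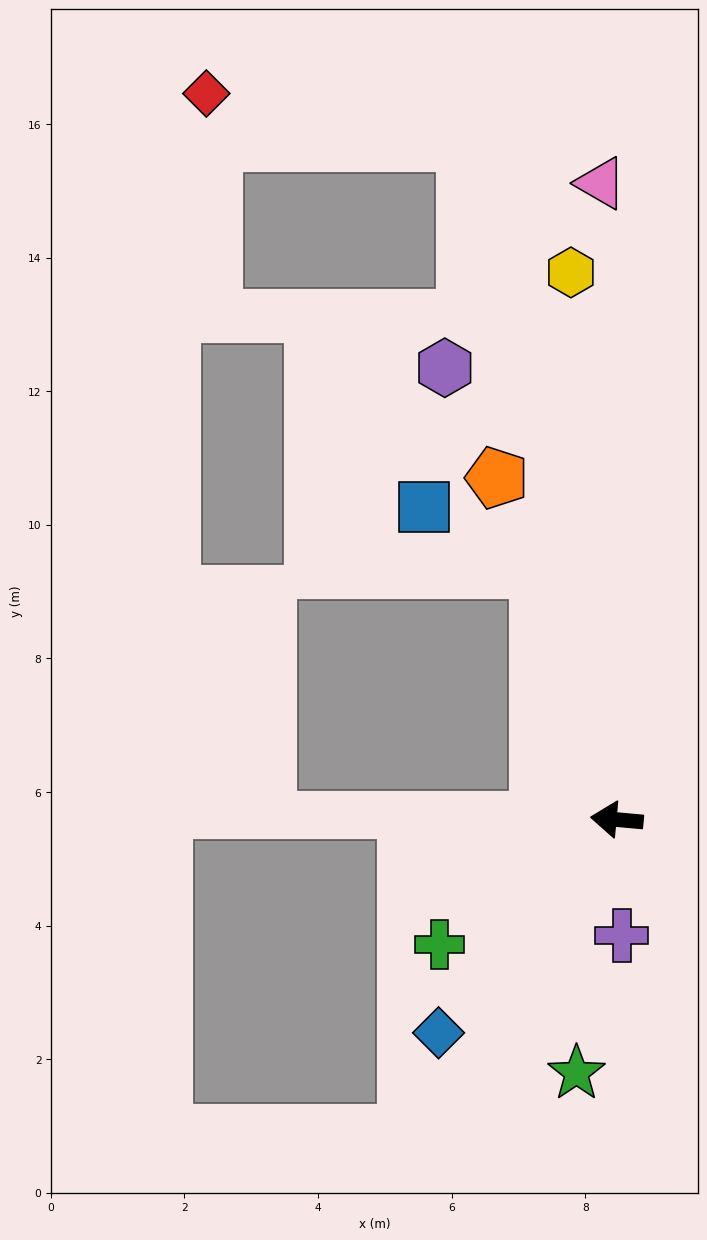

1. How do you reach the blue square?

blocked — turn right 67°, forward 3.9 m, then turn left 43°, forward 1.9 m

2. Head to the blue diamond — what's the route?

turn left 55°, forward 4.2 m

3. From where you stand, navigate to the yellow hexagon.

turn right 80°, forward 8.2 m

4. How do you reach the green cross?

turn left 40°, forward 3.2 m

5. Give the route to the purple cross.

turn left 98°, forward 1.7 m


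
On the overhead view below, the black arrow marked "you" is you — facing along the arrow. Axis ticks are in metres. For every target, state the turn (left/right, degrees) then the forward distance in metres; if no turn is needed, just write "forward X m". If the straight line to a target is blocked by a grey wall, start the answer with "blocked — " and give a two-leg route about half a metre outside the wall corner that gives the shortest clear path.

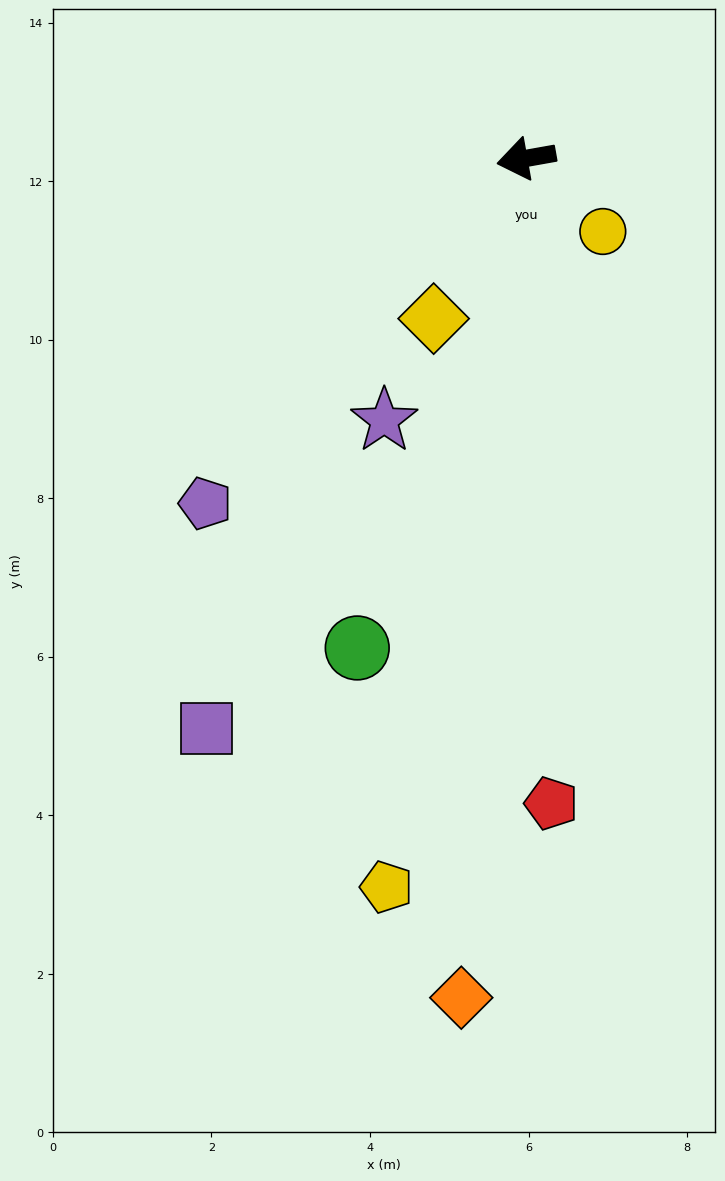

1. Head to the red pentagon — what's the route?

turn left 82°, forward 8.1 m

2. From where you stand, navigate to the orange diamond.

turn left 75°, forward 10.6 m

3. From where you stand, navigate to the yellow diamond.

turn left 50°, forward 2.3 m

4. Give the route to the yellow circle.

turn left 126°, forward 1.3 m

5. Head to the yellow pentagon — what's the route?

turn left 69°, forward 9.4 m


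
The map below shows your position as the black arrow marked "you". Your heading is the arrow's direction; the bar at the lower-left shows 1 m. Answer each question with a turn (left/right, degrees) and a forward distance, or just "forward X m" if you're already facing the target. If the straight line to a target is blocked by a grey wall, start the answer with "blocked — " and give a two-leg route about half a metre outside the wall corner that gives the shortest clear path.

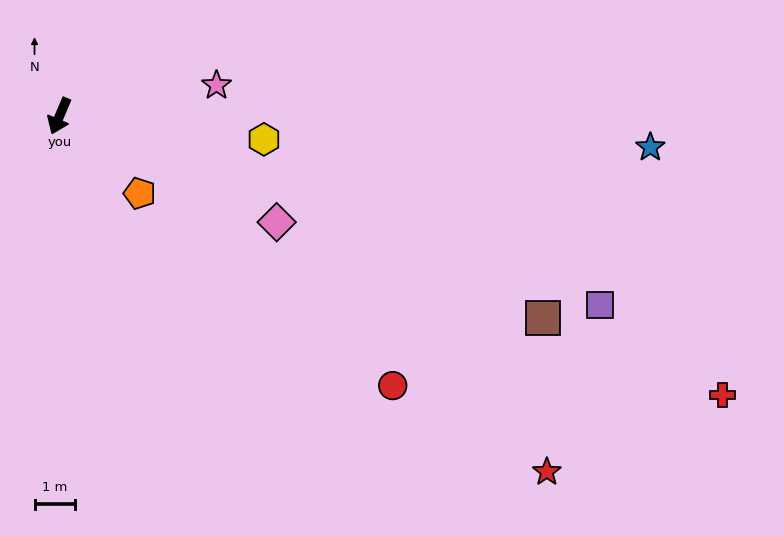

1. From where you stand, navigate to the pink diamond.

turn left 87°, forward 6.0 m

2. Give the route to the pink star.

turn left 124°, forward 4.0 m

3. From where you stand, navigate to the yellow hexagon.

turn left 106°, forward 5.1 m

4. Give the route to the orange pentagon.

turn left 69°, forward 2.8 m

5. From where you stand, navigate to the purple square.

turn left 94°, forward 14.3 m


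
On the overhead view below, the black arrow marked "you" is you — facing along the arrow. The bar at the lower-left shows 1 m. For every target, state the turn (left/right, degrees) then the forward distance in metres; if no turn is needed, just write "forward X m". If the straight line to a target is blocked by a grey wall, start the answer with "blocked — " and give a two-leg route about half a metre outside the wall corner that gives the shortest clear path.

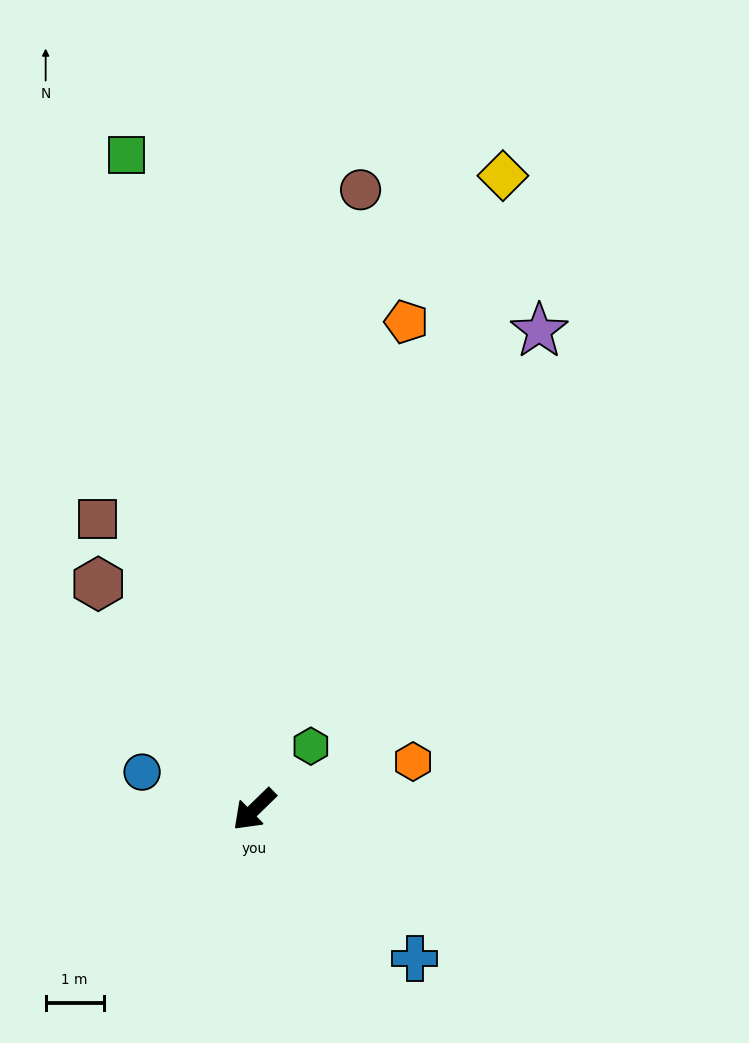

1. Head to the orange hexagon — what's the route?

turn left 153°, forward 2.9 m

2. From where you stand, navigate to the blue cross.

turn left 93°, forward 3.8 m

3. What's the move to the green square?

turn right 123°, forward 11.5 m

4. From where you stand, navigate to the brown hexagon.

turn right 100°, forward 4.7 m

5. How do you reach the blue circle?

turn right 63°, forward 2.0 m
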